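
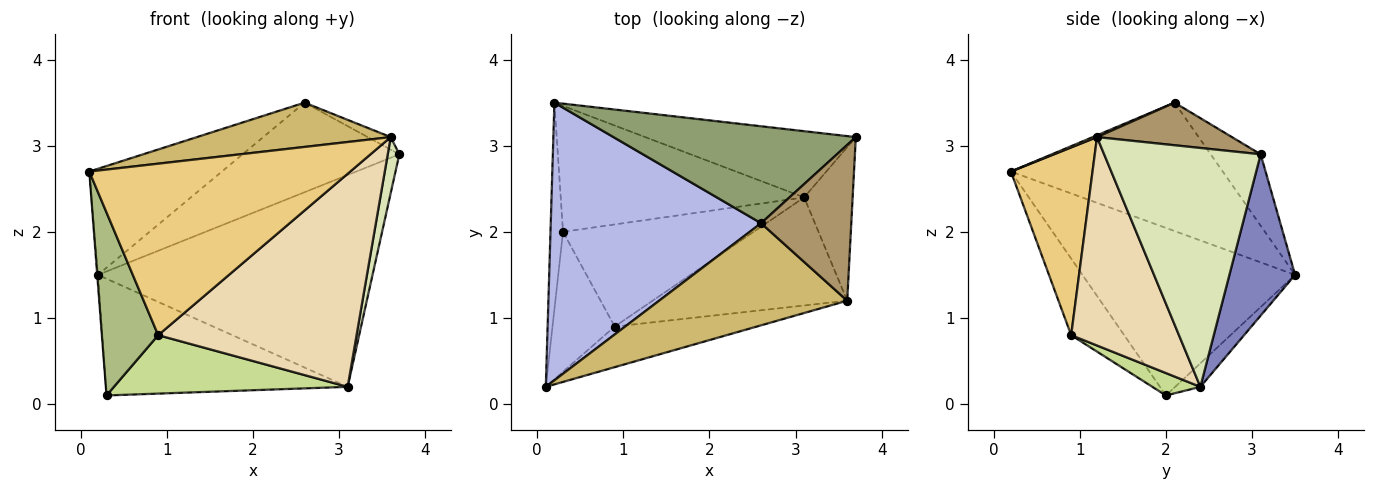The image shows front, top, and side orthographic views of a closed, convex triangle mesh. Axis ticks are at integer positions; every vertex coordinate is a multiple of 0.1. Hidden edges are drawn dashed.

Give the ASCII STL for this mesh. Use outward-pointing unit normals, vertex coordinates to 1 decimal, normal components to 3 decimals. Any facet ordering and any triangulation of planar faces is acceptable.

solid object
 facet normal -0.997 0.003 -0.075
  outer loop
   vertex 0.3 2.0 0.1
   vertex 0.1 0.2 2.7
   vertex 0.2 3.5 1.5
  endloop
 endfacet
 facet normal 0.223 0.931 -0.291
  outer loop
   vertex 3.1 2.4 0.2
   vertex 0.2 3.5 1.5
   vertex 3.7 3.1 2.9
  endloop
 endfacet
 facet normal -0.071 0.678 -0.732
  outer loop
   vertex 3.1 2.4 0.2
   vertex 0.3 2.0 0.1
   vertex 0.2 3.5 1.5
  endloop
 endfacet
 facet normal -0.495 0.310 0.811
  outer loop
   vertex 2.6 2.1 3.5
   vertex 0.2 3.5 1.5
   vertex 0.1 0.2 2.7
  endloop
 endfacet
 facet normal -0.211 0.663 0.718
  outer loop
   vertex 2.6 2.1 3.5
   vertex 3.7 3.1 2.9
   vertex 0.2 3.5 1.5
  endloop
 endfacet
 facet normal -0.599 -0.636 -0.487
  outer loop
   vertex 0.9 0.9 0.8
   vertex 0.1 0.2 2.7
   vertex 0.3 2.0 0.1
  endloop
 endfacet
 facet normal 0.101 -0.494 -0.863
  outer loop
   vertex 0.9 0.9 0.8
   vertex 0.3 2.0 0.1
   vertex 3.1 2.4 0.2
  endloop
 endfacet
 facet normal 0.977 -0.072 -0.198
  outer loop
   vertex 3.6 1.2 3.1
   vertex 3.1 2.4 0.2
   vertex 3.7 3.1 2.9
  endloop
 endfacet
 facet normal 0.426 0.073 0.902
  outer loop
   vertex 3.6 1.2 3.1
   vertex 3.7 3.1 2.9
   vertex 2.6 2.1 3.5
  endloop
 endfacet
 facet normal 0.009 -0.398 0.917
  outer loop
   vertex 3.6 1.2 3.1
   vertex 2.6 2.1 3.5
   vertex 0.1 0.2 2.7
  endloop
 endfacet
 facet normal 0.291 -0.931 -0.220
  outer loop
   vertex 3.6 1.2 3.1
   vertex 0.1 0.2 2.7
   vertex 0.9 0.9 0.8
  endloop
 endfacet
 facet normal 0.436 -0.802 -0.407
  outer loop
   vertex 3.6 1.2 3.1
   vertex 0.9 0.9 0.8
   vertex 3.1 2.4 0.2
  endloop
 endfacet
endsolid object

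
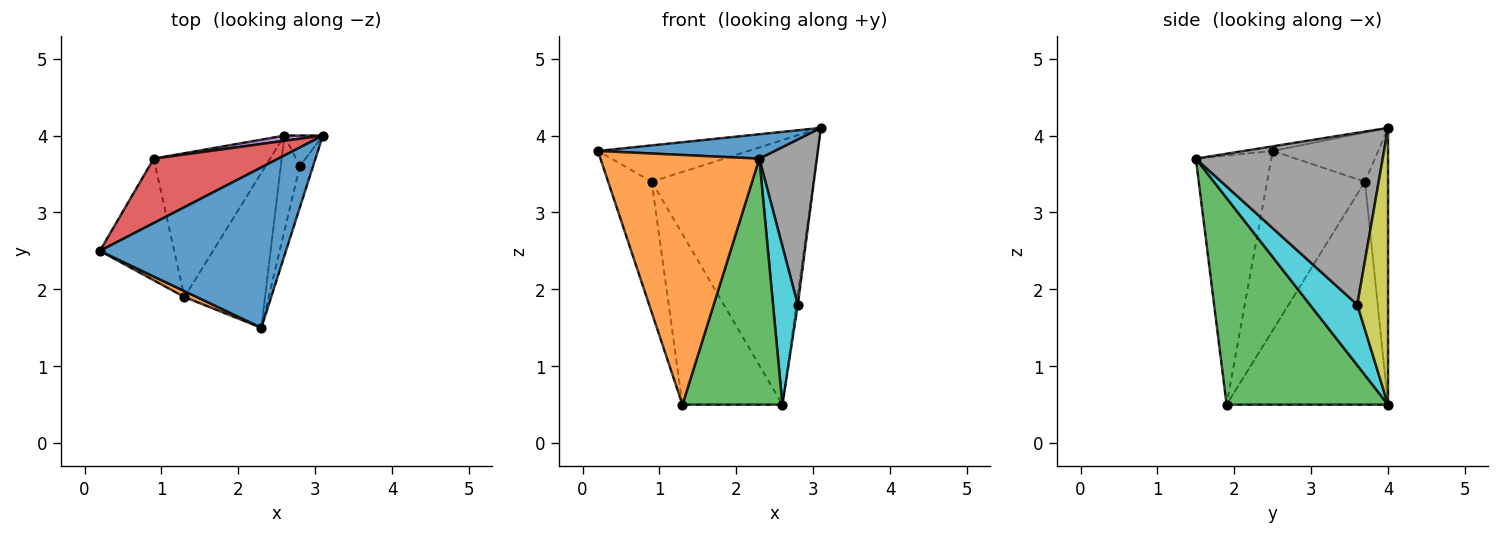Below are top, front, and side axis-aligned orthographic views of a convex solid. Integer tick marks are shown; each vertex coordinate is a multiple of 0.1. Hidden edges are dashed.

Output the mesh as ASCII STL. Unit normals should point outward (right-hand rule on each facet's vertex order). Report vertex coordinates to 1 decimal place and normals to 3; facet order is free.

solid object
 facet normal -0.025 -0.150 0.988
  outer loop
   vertex 2.3 1.5 3.7
   vertex 3.1 4.0 4.1
   vertex 0.2 2.5 3.8
  endloop
 endfacet
 facet normal -0.429 -0.903 0.021
  outer loop
   vertex 1.3 1.9 0.5
   vertex 2.3 1.5 3.7
   vertex 0.2 2.5 3.8
  endloop
 endfacet
 facet normal 0.807 -0.500 -0.315
  outer loop
   vertex 1.3 1.9 0.5
   vertex 2.6 4.0 0.5
   vertex 2.3 1.5 3.7
  endloop
 endfacet
 facet normal -0.325 0.464 0.824
  outer loop
   vertex 0.9 3.7 3.4
   vertex 0.2 2.5 3.8
   vertex 3.1 4.0 4.1
  endloop
 endfacet
 facet normal -0.141 0.990 0.020
  outer loop
   vertex 0.9 3.7 3.4
   vertex 3.1 4.0 4.1
   vertex 2.6 4.0 0.5
  endloop
 endfacet
 facet normal -0.854 0.380 -0.354
  outer loop
   vertex 0.9 3.7 3.4
   vertex 1.3 1.9 0.5
   vertex 0.2 2.5 3.8
  endloop
 endfacet
 facet normal -0.777 0.481 -0.406
  outer loop
   vertex 0.9 3.7 3.4
   vertex 2.6 4.0 0.5
   vertex 1.3 1.9 0.5
  endloop
 endfacet
 facet normal 0.953 -0.293 -0.073
  outer loop
   vertex 2.8 3.6 1.8
   vertex 3.1 4.0 4.1
   vertex 2.3 1.5 3.7
  endloop
 endfacet
 facet normal 0.989 0.048 -0.137
  outer loop
   vertex 2.8 3.6 1.8
   vertex 2.6 4.0 0.5
   vertex 3.1 4.0 4.1
  endloop
 endfacet
 facet normal 0.854 -0.446 -0.269
  outer loop
   vertex 2.8 3.6 1.8
   vertex 2.3 1.5 3.7
   vertex 2.6 4.0 0.5
  endloop
 endfacet
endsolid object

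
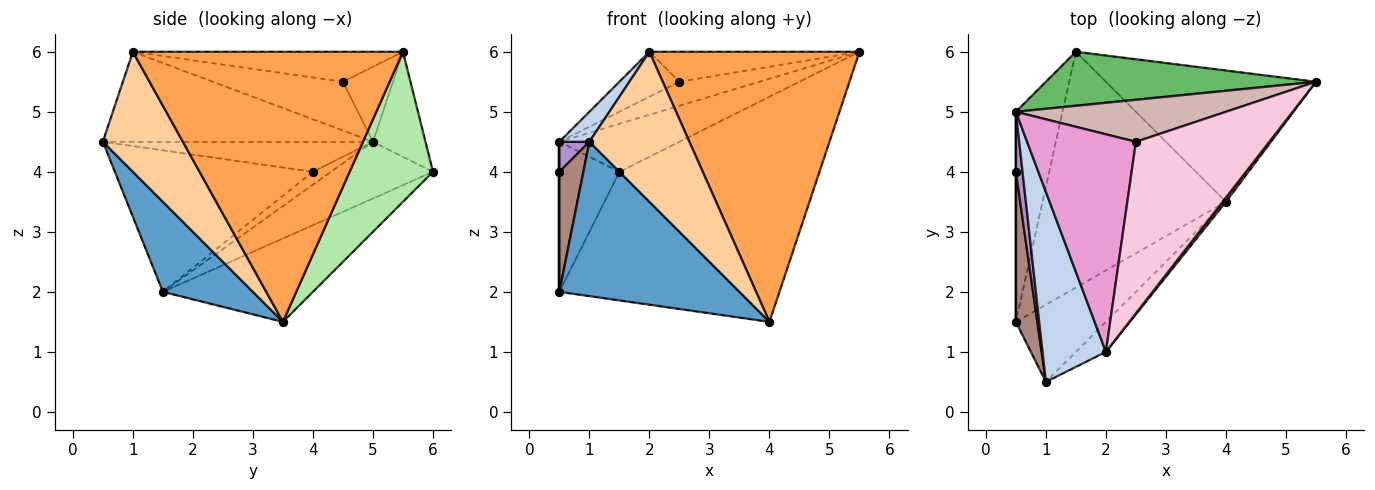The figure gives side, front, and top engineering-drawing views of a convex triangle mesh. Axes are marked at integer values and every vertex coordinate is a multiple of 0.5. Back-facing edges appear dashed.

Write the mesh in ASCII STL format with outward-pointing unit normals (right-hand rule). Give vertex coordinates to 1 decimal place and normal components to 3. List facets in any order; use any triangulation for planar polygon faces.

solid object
 facet normal 0.408 -0.816 -0.408
  outer loop
   vertex 0.5 1.5 2.0
   vertex 4.0 3.5 1.5
   vertex 1.0 0.5 4.5
  endloop
 endfacet
 facet normal -0.814 -0.090 0.573
  outer loop
   vertex 2.0 1.0 6.0
   vertex 0.5 5.0 4.5
   vertex 1.0 0.5 4.5
  endloop
 endfacet
 facet normal 0.789 -0.614 0.010
  outer loop
   vertex 2.0 1.0 6.0
   vertex 4.0 3.5 1.5
   vertex 5.5 5.5 6.0
  endloop
 endfacet
 facet normal 0.617 -0.772 -0.154
  outer loop
   vertex 2.0 1.0 6.0
   vertex 1.0 0.5 4.5
   vertex 4.0 3.5 1.5
  endloop
 endfacet
 facet normal -0.279 0.638 0.718
  outer loop
   vertex 1.5 6.0 4.0
   vertex 0.5 5.0 4.5
   vertex 5.5 5.5 6.0
  endloop
 endfacet
 facet normal 0.339 0.813 -0.474
  outer loop
   vertex 1.5 6.0 4.0
   vertex 5.5 5.5 6.0
   vertex 4.0 3.5 1.5
  endloop
 endfacet
 facet normal -0.703 0.413 -0.579
  outer loop
   vertex 1.5 6.0 4.0
   vertex 0.5 1.5 2.0
   vertex 0.5 5.0 4.5
  endloop
 endfacet
 facet normal -0.371 0.445 -0.815
  outer loop
   vertex 1.5 6.0 4.0
   vertex 4.0 3.5 1.5
   vertex 0.5 1.5 2.0
  endloop
 endfacet
 facet normal -0.970 -0.108 0.216
  outer loop
   vertex 0.5 4.0 4.0
   vertex 1.0 0.5 4.5
   vertex 0.5 5.0 4.5
  endloop
 endfacet
 facet normal -1.000 0.000 0.000
  outer loop
   vertex 0.5 4.0 4.0
   vertex 0.5 5.0 4.5
   vertex 0.5 1.5 2.0
  endloop
 endfacet
 facet normal -0.982 -0.119 0.149
  outer loop
   vertex 0.5 4.0 4.0
   vertex 0.5 1.5 2.0
   vertex 1.0 0.5 4.5
  endloop
 endfacet
 facet normal -0.296 0.474 0.829
  outer loop
   vertex 2.5 4.5 5.5
   vertex 5.5 5.5 6.0
   vertex 0.5 5.0 4.5
  endloop
 endfacet
 facet normal -0.402 0.186 0.897
  outer loop
   vertex 2.5 4.5 5.5
   vertex 0.5 5.0 4.5
   vertex 2.0 1.0 6.0
  endloop
 endfacet
 facet normal -0.216 0.168 0.962
  outer loop
   vertex 2.5 4.5 5.5
   vertex 2.0 1.0 6.0
   vertex 5.5 5.5 6.0
  endloop
 endfacet
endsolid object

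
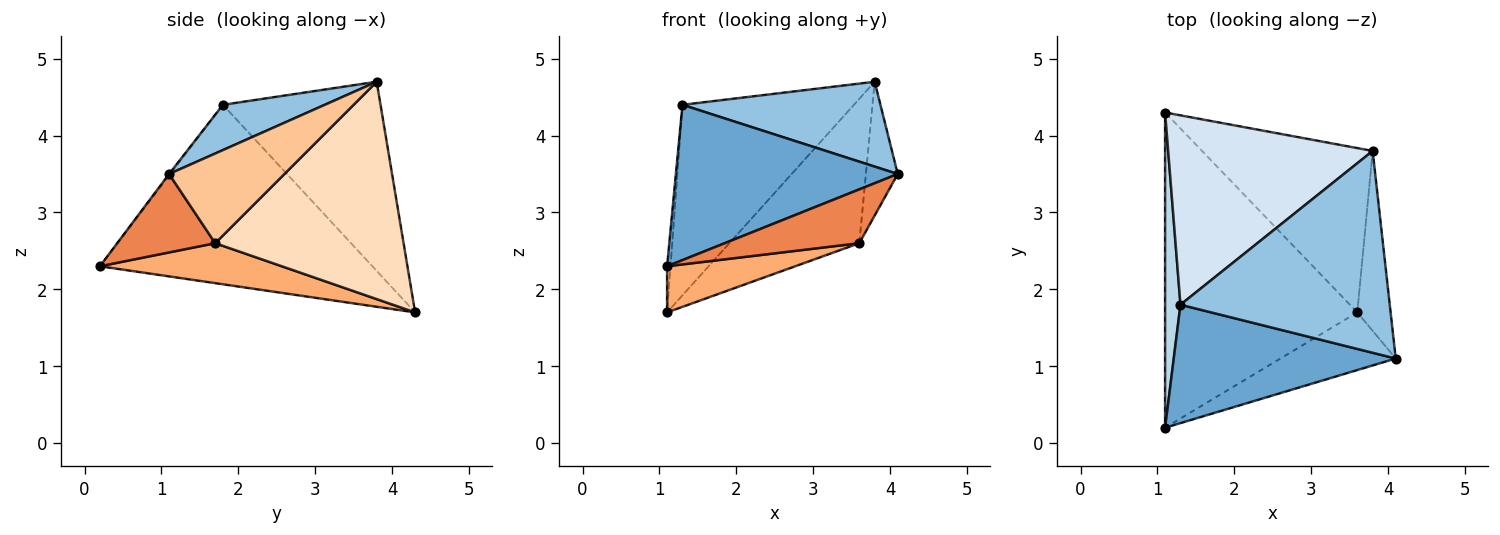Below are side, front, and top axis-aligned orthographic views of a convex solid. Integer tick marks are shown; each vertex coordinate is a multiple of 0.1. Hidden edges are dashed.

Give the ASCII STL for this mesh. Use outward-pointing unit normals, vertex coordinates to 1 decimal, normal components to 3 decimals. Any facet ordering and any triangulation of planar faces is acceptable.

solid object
 facet normal -0.004 -0.795 0.606
  outer loop
   vertex 1.3 1.8 4.4
   vertex 1.1 0.2 2.3
   vertex 4.1 1.1 3.5
  endloop
 endfacet
 facet normal 0.196 -0.380 0.904
  outer loop
   vertex 1.3 1.8 4.4
   vertex 4.1 1.1 3.5
   vertex 3.8 3.8 4.7
  endloop
 endfacet
 facet normal -0.996 0.012 0.085
  outer loop
   vertex 1.3 1.8 4.4
   vertex 1.1 4.3 1.7
   vertex 1.1 0.2 2.3
  endloop
 endfacet
 facet normal -0.546 0.594 0.591
  outer loop
   vertex 1.3 1.8 4.4
   vertex 3.8 3.8 4.7
   vertex 1.1 4.3 1.7
  endloop
 endfacet
 facet normal 0.445 -0.611 -0.655
  outer loop
   vertex 3.6 1.7 2.6
   vertex 4.1 1.1 3.5
   vertex 1.1 0.2 2.3
  endloop
 endfacet
 facet normal 0.201 -0.142 -0.969
  outer loop
   vertex 3.6 1.7 2.6
   vertex 1.1 0.2 2.3
   vertex 1.1 4.3 1.7
  endloop
 endfacet
 facet normal 0.908 0.251 -0.337
  outer loop
   vertex 3.6 1.7 2.6
   vertex 3.8 3.8 4.7
   vertex 4.1 1.1 3.5
  endloop
 endfacet
 facet normal 0.691 0.477 -0.543
  outer loop
   vertex 3.6 1.7 2.6
   vertex 1.1 4.3 1.7
   vertex 3.8 3.8 4.7
  endloop
 endfacet
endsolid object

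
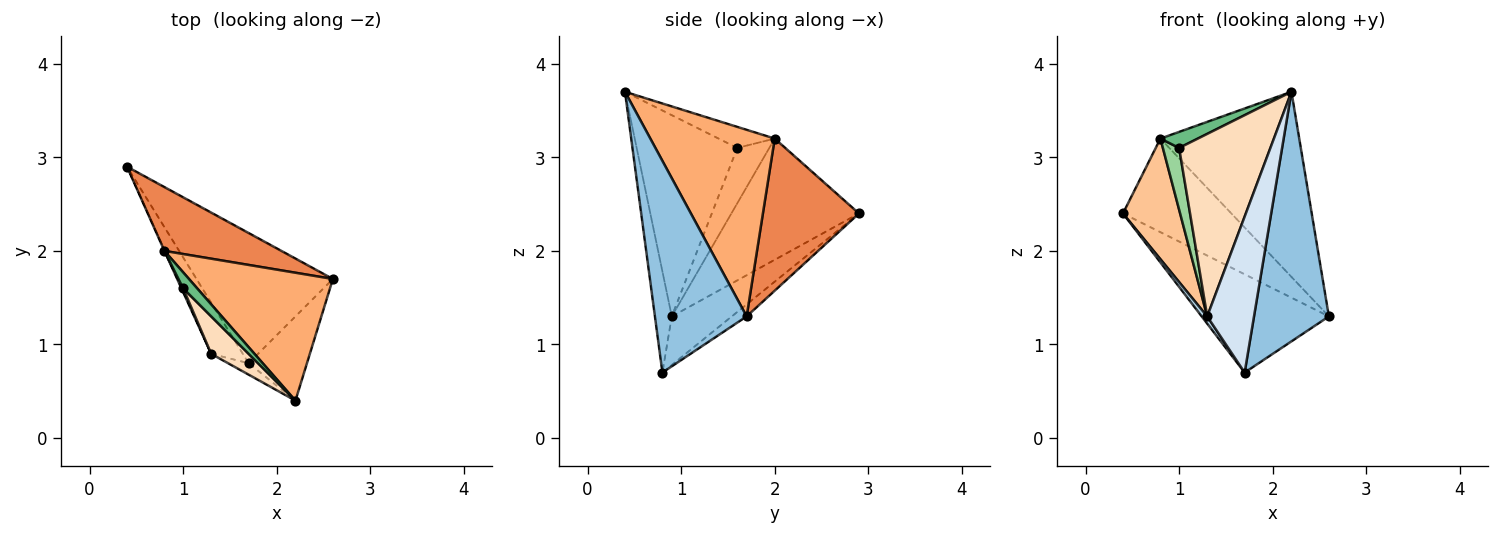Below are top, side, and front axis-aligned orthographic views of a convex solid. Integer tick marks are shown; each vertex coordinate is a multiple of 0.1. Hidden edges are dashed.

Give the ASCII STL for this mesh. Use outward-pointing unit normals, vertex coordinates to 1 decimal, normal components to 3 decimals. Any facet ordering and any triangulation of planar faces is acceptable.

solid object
 facet normal -0.070 0.601 -0.796
  outer loop
   vertex 1.7 0.8 0.7
   vertex 0.4 2.9 2.4
   vertex 2.6 1.7 1.3
  endloop
 endfacet
 facet normal 0.758 -0.618 -0.209
  outer loop
   vertex 1.7 0.8 0.7
   vertex 2.6 1.7 1.3
   vertex 2.2 0.4 3.7
  endloop
 endfacet
 facet normal -0.835 -0.077 -0.544
  outer loop
   vertex 1.3 0.9 1.3
   vertex 0.4 2.9 2.4
   vertex 1.7 0.8 0.7
  endloop
 endfacet
 facet normal -0.338 -0.939 -0.069
  outer loop
   vertex 1.3 0.9 1.3
   vertex 1.7 0.8 0.7
   vertex 2.2 0.4 3.7
  endloop
 endfacet
 facet normal 0.591 0.667 0.454
  outer loop
   vertex 0.8 2.0 3.2
   vertex 2.6 1.7 1.3
   vertex 0.4 2.9 2.4
  endloop
 endfacet
 facet normal 0.593 0.662 0.458
  outer loop
   vertex 0.8 2.0 3.2
   vertex 2.2 0.4 3.7
   vertex 2.6 1.7 1.3
  endloop
 endfacet
 facet normal -0.913 -0.409 -0.004
  outer loop
   vertex 0.8 2.0 3.2
   vertex 0.4 2.9 2.4
   vertex 1.3 0.9 1.3
  endloop
 endfacet
 facet normal -0.734 -0.666 0.137
  outer loop
   vertex 1.0 1.6 3.1
   vertex 1.3 0.9 1.3
   vertex 2.2 0.4 3.7
  endloop
 endfacet
 facet normal -0.728 -0.485 0.485
  outer loop
   vertex 1.0 1.6 3.1
   vertex 2.2 0.4 3.7
   vertex 0.8 2.0 3.2
  endloop
 endfacet
 facet normal -0.891 -0.453 0.027
  outer loop
   vertex 1.0 1.6 3.1
   vertex 0.8 2.0 3.2
   vertex 1.3 0.9 1.3
  endloop
 endfacet
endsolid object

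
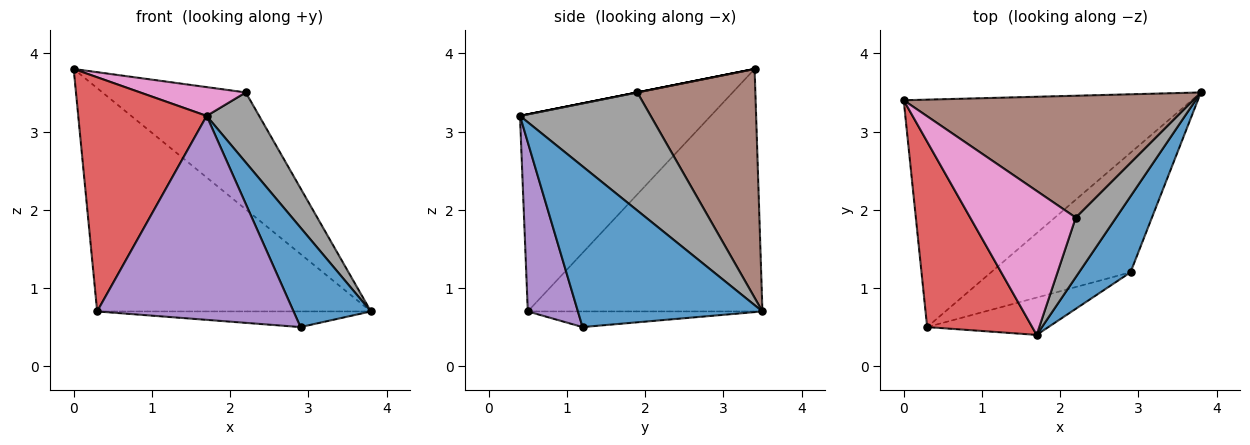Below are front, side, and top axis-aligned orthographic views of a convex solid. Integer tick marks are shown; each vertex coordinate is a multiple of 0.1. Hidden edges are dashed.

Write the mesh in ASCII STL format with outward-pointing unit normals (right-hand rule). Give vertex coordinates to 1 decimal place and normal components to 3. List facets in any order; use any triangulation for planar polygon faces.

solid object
 facet normal 0.884 -0.371 0.283
  outer loop
   vertex 2.9 1.2 0.5
   vertex 3.8 3.5 0.7
   vertex 1.7 0.4 3.2
  endloop
 endfacet
 facet normal -0.515 0.601 -0.612
  outer loop
   vertex 0.3 0.5 0.7
   vertex 0.0 3.4 3.8
   vertex 3.8 3.5 0.7
  endloop
 endfacet
 facet normal -0.111 0.129 -0.985
  outer loop
   vertex 0.3 0.5 0.7
   vertex 3.8 3.5 0.7
   vertex 2.9 1.2 0.5
  endloop
 endfacet
 facet normal -0.759 -0.511 0.404
  outer loop
   vertex 0.3 0.5 0.7
   vertex 1.7 0.4 3.2
   vertex 0.0 3.4 3.8
  endloop
 endfacet
 facet normal 0.243 -0.954 -0.174
  outer loop
   vertex 0.3 0.5 0.7
   vertex 2.9 1.2 0.5
   vertex 1.7 0.4 3.2
  endloop
 endfacet
 facet normal 0.495 0.601 0.627
  outer loop
   vertex 2.2 1.9 3.5
   vertex 3.8 3.5 0.7
   vertex 0.0 3.4 3.8
  endloop
 endfacet
 facet normal 0.000 -0.196 0.981
  outer loop
   vertex 2.2 1.9 3.5
   vertex 0.0 3.4 3.8
   vertex 1.7 0.4 3.2
  endloop
 endfacet
 facet normal 0.884 -0.355 0.302
  outer loop
   vertex 2.2 1.9 3.5
   vertex 1.7 0.4 3.2
   vertex 3.8 3.5 0.7
  endloop
 endfacet
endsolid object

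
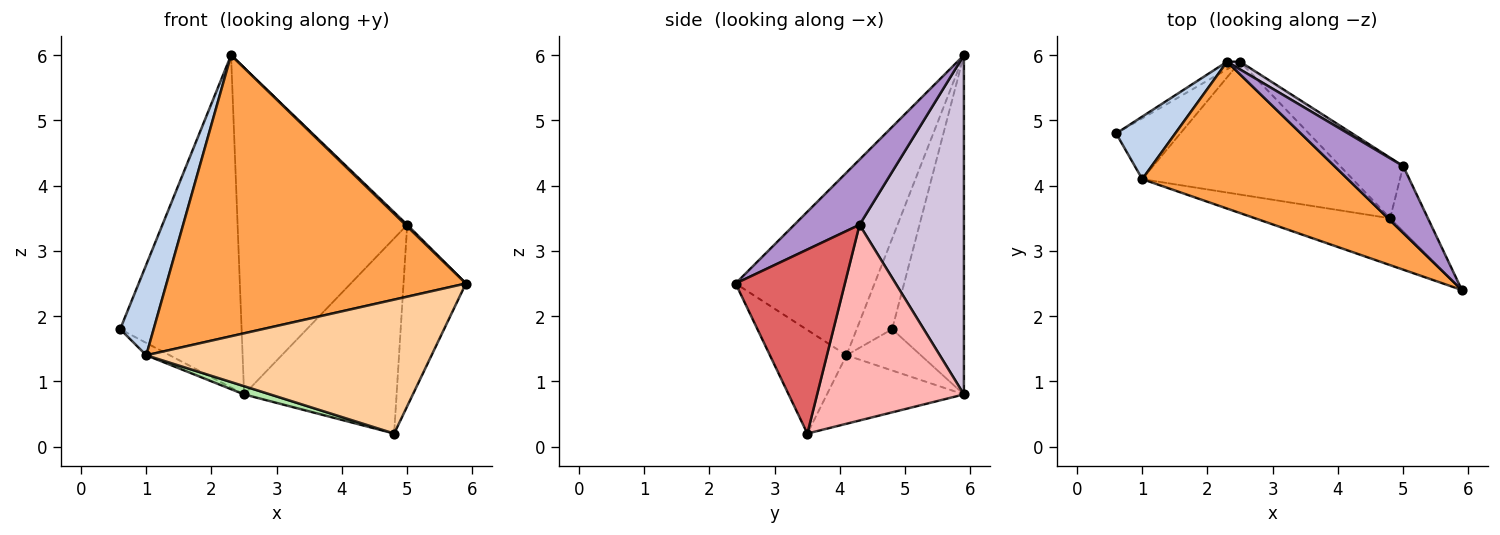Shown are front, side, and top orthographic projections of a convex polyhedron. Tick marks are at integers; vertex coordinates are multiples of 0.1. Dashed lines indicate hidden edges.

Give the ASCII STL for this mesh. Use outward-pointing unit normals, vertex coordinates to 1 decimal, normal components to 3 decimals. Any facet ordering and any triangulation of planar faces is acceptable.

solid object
 facet normal -0.509 0.861 -0.020
  outer loop
   vertex 2.5 5.9 0.8
   vertex 0.6 4.8 1.8
   vertex 2.3 5.9 6.0
  endloop
 endfacet
 facet normal -0.657 -0.620 0.428
  outer loop
   vertex 1.0 4.1 1.4
   vertex 2.3 5.9 6.0
   vertex 0.6 4.8 1.8
  endloop
 endfacet
 facet normal -0.381 -0.820 0.428
  outer loop
   vertex 1.0 4.1 1.4
   vertex 5.9 2.4 2.5
   vertex 2.3 5.9 6.0
  endloop
 endfacet
 facet normal -0.246 -0.915 -0.320
  outer loop
   vertex 1.0 4.1 1.4
   vertex 4.8 3.5 0.2
   vertex 5.9 2.4 2.5
  endloop
 endfacet
 facet normal -0.534 0.169 -0.829
  outer loop
   vertex 1.0 4.1 1.4
   vertex 0.6 4.8 1.8
   vertex 2.5 5.9 0.8
  endloop
 endfacet
 facet normal -0.309 -0.059 -0.949
  outer loop
   vertex 1.0 4.1 1.4
   vertex 2.5 5.9 0.8
   vertex 4.8 3.5 0.2
  endloop
 endfacet
 facet normal 0.855 0.488 -0.175
  outer loop
   vertex 5.0 4.3 3.4
   vertex 5.9 2.4 2.5
   vertex 4.8 3.5 0.2
  endloop
 endfacet
 facet normal 0.677 0.703 -0.218
  outer loop
   vertex 5.0 4.3 3.4
   vertex 4.8 3.5 0.2
   vertex 2.5 5.9 0.8
  endloop
 endfacet
 facet normal 0.688 -0.018 0.725
  outer loop
   vertex 5.0 4.3 3.4
   vertex 2.3 5.9 6.0
   vertex 5.9 2.4 2.5
  endloop
 endfacet
 facet normal 0.524 0.851 0.020
  outer loop
   vertex 5.0 4.3 3.4
   vertex 2.5 5.9 0.8
   vertex 2.3 5.9 6.0
  endloop
 endfacet
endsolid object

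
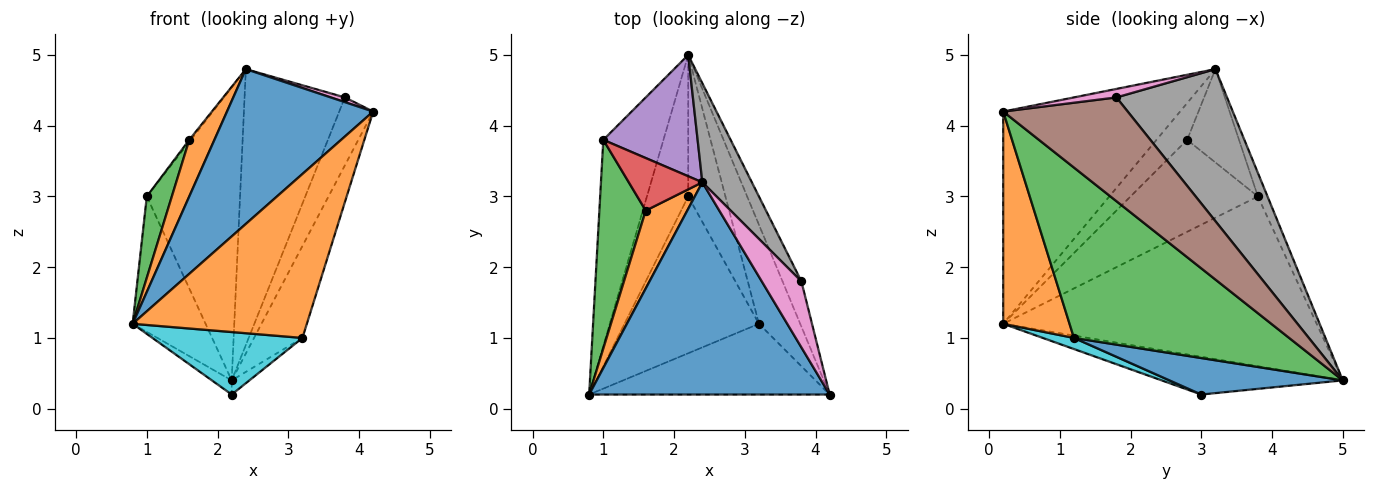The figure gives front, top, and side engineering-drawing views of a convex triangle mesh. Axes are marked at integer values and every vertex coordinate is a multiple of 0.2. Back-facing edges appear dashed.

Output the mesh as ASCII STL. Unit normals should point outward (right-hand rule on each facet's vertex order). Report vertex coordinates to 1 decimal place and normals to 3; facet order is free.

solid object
 facet normal -0.580 -0.480 0.658
  outer loop
   vertex 2.4 3.2 4.8
   vertex 0.8 0.2 1.2
   vertex 4.2 0.2 4.2
  endloop
 endfacet
 facet normal 0.330 -0.867 -0.374
  outer loop
   vertex 3.2 1.2 1.0
   vertex 4.2 0.2 4.2
   vertex 0.8 0.2 1.2
  endloop
 endfacet
 facet normal 0.949 0.214 -0.230
  outer loop
   vertex 3.2 1.2 1.0
   vertex 2.2 5.0 0.4
   vertex 4.2 0.2 4.2
  endloop
 endfacet
 facet normal -0.921 0.214 -0.326
  outer loop
   vertex 1.0 3.8 3.0
   vertex 2.2 5.0 0.4
   vertex 0.8 0.2 1.2
  endloop
 endfacet
 facet normal -0.095 0.920 0.381
  outer loop
   vertex 1.0 3.8 3.0
   vertex 2.4 3.2 4.8
   vertex 2.2 5.0 0.4
  endloop
 endfacet
 facet normal 0.950 0.259 -0.173
  outer loop
   vertex 3.8 1.8 4.4
   vertex 4.2 0.2 4.2
   vertex 2.2 5.0 0.4
  endloop
 endfacet
 facet normal 0.209 -0.070 0.975
  outer loop
   vertex 3.8 1.8 4.4
   vertex 2.4 3.2 4.8
   vertex 4.2 0.2 4.2
  endloop
 endfacet
 facet normal 0.720 0.653 0.234
  outer loop
   vertex 3.8 1.8 4.4
   vertex 2.2 5.0 0.4
   vertex 2.4 3.2 4.8
  endloop
 endfacet
 facet normal -0.673 0.074 -0.736
  outer loop
   vertex 2.2 3.0 0.2
   vertex 0.8 0.2 1.2
   vertex 2.2 5.0 0.4
  endloop
 endfacet
 facet normal 0.077 -0.369 -0.926
  outer loop
   vertex 2.2 3.0 0.2
   vertex 3.2 1.2 1.0
   vertex 0.8 0.2 1.2
  endloop
 endfacet
 facet normal 0.698 0.071 -0.712
  outer loop
   vertex 2.2 3.0 0.2
   vertex 2.2 5.0 0.4
   vertex 3.2 1.2 1.0
  endloop
 endfacet
 facet normal -0.583 -0.478 0.657
  outer loop
   vertex 1.6 2.8 3.8
   vertex 0.8 0.2 1.2
   vertex 2.4 3.2 4.8
  endloop
 endfacet
 facet normal -0.879 -0.173 0.443
  outer loop
   vertex 1.6 2.8 3.8
   vertex 1.0 3.8 3.0
   vertex 0.8 0.2 1.2
  endloop
 endfacet
 facet normal -0.785 0.024 0.619
  outer loop
   vertex 1.6 2.8 3.8
   vertex 2.4 3.2 4.8
   vertex 1.0 3.8 3.0
  endloop
 endfacet
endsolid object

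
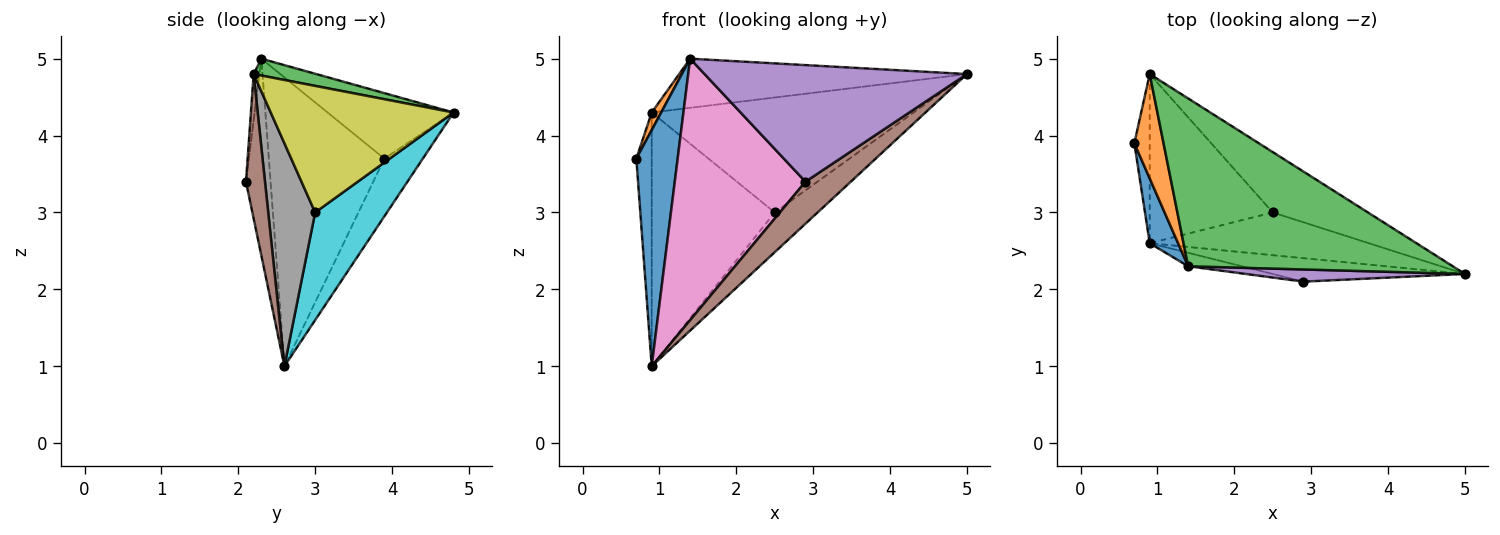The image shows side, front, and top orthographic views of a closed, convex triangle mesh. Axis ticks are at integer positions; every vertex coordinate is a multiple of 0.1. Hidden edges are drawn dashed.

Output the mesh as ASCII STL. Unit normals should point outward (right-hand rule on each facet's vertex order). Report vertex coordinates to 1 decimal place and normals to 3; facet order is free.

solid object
 facet normal -0.938 -0.335 0.092
  outer loop
   vertex 0.9 2.6 1.0
   vertex 1.4 2.3 5.0
   vertex 0.7 3.9 3.7
  endloop
 endfacet
 facet normal -0.911 -0.068 0.406
  outer loop
   vertex 0.9 4.8 4.3
   vertex 0.7 3.9 3.7
   vertex 1.4 2.3 5.0
  endloop
 endfacet
 facet normal 0.061 0.280 0.958
  outer loop
   vertex 0.9 4.8 4.3
   vertex 1.4 2.3 5.0
   vertex 5.0 2.2 4.8
  endloop
 endfacet
 facet normal -0.901 0.361 -0.240
  outer loop
   vertex 0.9 4.8 4.3
   vertex 0.9 2.6 1.0
   vertex 0.7 3.9 3.7
  endloop
 endfacet
 facet normal -0.022 -0.994 0.104
  outer loop
   vertex 2.9 2.1 3.4
   vertex 5.0 2.2 4.8
   vertex 1.4 2.3 5.0
  endloop
 endfacet
 facet normal 0.344 -0.820 -0.458
  outer loop
   vertex 2.9 2.1 3.4
   vertex 0.9 2.6 1.0
   vertex 5.0 2.2 4.8
  endloop
 endfacet
 facet normal -0.185 -0.981 -0.051
  outer loop
   vertex 2.9 2.1 3.4
   vertex 1.4 2.3 5.0
   vertex 0.9 2.6 1.0
  endloop
 endfacet
 facet normal 0.598 0.546 -0.587
  outer loop
   vertex 2.5 3.0 3.0
   vertex 5.0 2.2 4.8
   vertex 0.9 2.6 1.0
  endloop
 endfacet
 facet normal 0.526 0.753 -0.396
  outer loop
   vertex 2.5 3.0 3.0
   vertex 0.9 4.8 4.3
   vertex 5.0 2.2 4.8
  endloop
 endfacet
 facet normal 0.437 0.749 -0.499
  outer loop
   vertex 2.5 3.0 3.0
   vertex 0.9 2.6 1.0
   vertex 0.9 4.8 4.3
  endloop
 endfacet
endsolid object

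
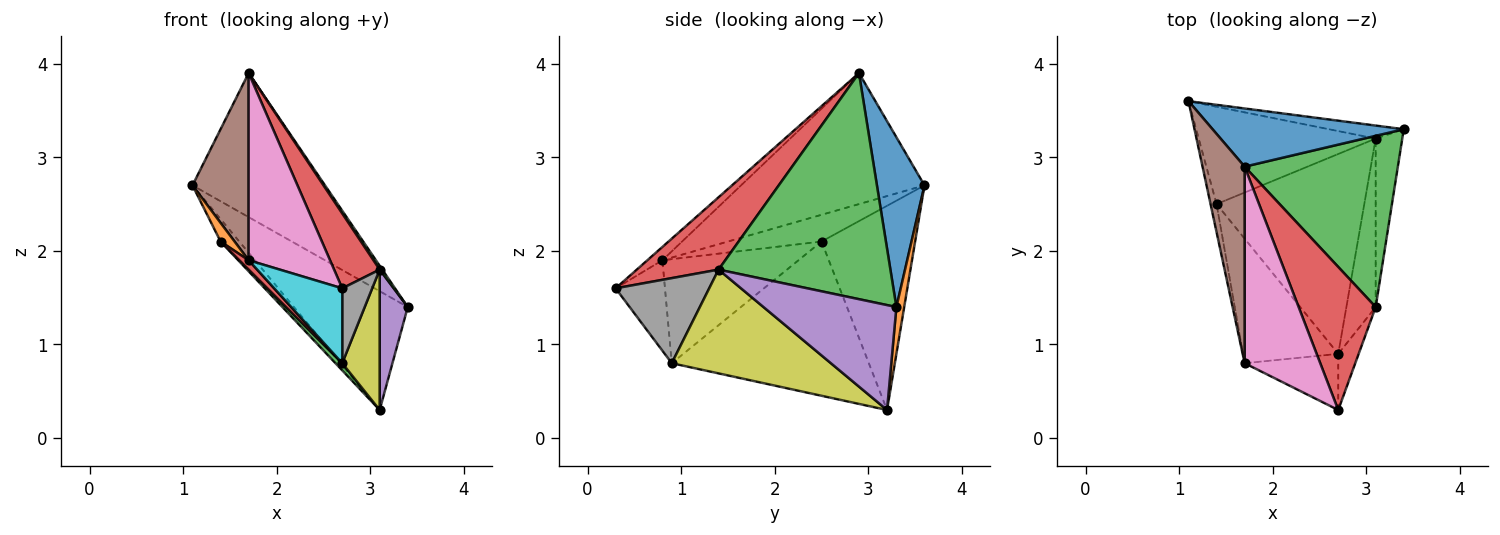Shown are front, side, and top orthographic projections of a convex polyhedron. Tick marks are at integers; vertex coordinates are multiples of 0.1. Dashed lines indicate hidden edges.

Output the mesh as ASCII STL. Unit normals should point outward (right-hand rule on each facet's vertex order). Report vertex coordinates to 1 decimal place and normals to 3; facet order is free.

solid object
 facet normal 0.316 0.880 0.355
  outer loop
   vertex 1.7 2.9 3.9
   vertex 3.4 3.3 1.4
   vertex 1.1 3.6 2.7
  endloop
 endfacet
 facet normal 0.068 0.992 -0.109
  outer loop
   vertex 3.1 3.2 0.3
   vertex 1.1 3.6 2.7
   vertex 3.4 3.3 1.4
  endloop
 endfacet
 facet normal 0.828 -0.013 0.561
  outer loop
   vertex 3.1 1.4 1.8
   vertex 3.4 3.3 1.4
   vertex 1.7 2.9 3.9
  endloop
 endfacet
 facet normal 0.640 -0.356 0.681
  outer loop
   vertex 3.1 1.4 1.8
   vertex 1.7 2.9 3.9
   vertex 2.7 0.3 1.6
  endloop
 endfacet
 facet normal 0.950 -0.201 -0.241
  outer loop
   vertex 3.1 1.4 1.8
   vertex 3.1 3.2 0.3
   vertex 3.4 3.3 1.4
  endloop
 endfacet
 facet normal -0.914 -0.280 0.294
  outer loop
   vertex 1.7 0.8 1.9
   vertex 1.7 2.9 3.9
   vertex 1.1 3.6 2.7
  endloop
 endfacet
 facet normal -0.127 -0.684 0.718
  outer loop
   vertex 1.7 0.8 1.9
   vertex 2.7 0.3 1.6
   vertex 1.7 2.9 3.9
  endloop
 endfacet
 facet normal 0.928 -0.297 -0.223
  outer loop
   vertex 2.7 0.9 0.8
   vertex 3.1 1.4 1.8
   vertex 2.7 0.3 1.6
  endloop
 endfacet
 facet normal 0.939 -0.221 -0.265
  outer loop
   vertex 2.7 0.9 0.8
   vertex 3.1 3.2 0.3
   vertex 3.1 1.4 1.8
  endloop
 endfacet
 facet normal -0.502 -0.692 -0.519
  outer loop
   vertex 2.7 0.9 0.8
   vertex 2.7 0.3 1.6
   vertex 1.7 0.8 1.9
  endloop
 endfacet
 facet normal -0.747 0.149 -0.648
  outer loop
   vertex 1.4 2.5 2.1
   vertex 1.1 3.6 2.7
   vertex 3.1 3.2 0.3
  endloop
 endfacet
 facet normal -0.965 -0.145 -0.217
  outer loop
   vertex 1.4 2.5 2.1
   vertex 1.7 0.8 1.9
   vertex 1.1 3.6 2.7
  endloop
 endfacet
 facet normal -0.722 -0.025 -0.691
  outer loop
   vertex 1.4 2.5 2.1
   vertex 3.1 3.2 0.3
   vertex 2.7 0.9 0.8
  endloop
 endfacet
 facet normal -0.737 -0.051 -0.674
  outer loop
   vertex 1.4 2.5 2.1
   vertex 2.7 0.9 0.8
   vertex 1.7 0.8 1.9
  endloop
 endfacet
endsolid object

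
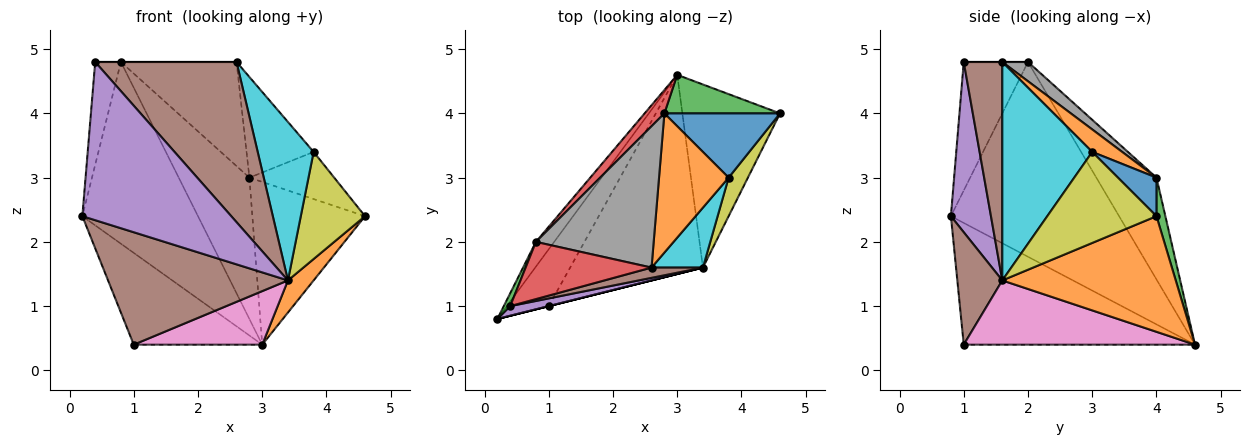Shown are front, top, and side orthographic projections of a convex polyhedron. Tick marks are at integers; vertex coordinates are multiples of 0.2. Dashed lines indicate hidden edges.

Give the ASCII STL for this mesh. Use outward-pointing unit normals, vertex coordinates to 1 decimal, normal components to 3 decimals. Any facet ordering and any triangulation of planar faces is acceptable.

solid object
 facet normal -0.822 0.565 -0.077
  outer loop
   vertex 0.8 2.0 4.8
   vertex 3.0 4.6 0.4
   vertex 0.2 0.8 2.4
  endloop
 endfacet
 facet normal 0.759 -0.112 -0.641
  outer loop
   vertex 3.4 1.6 1.4
   vertex 3.0 4.6 0.4
   vertex 4.6 4.0 2.4
  endloop
 endfacet
 facet normal 0.077 0.970 0.230
  outer loop
   vertex 2.8 4.0 3.0
   vertex 4.6 4.0 2.4
   vertex 3.0 4.6 0.4
  endloop
 endfacet
 facet normal -0.643 0.756 0.125
  outer loop
   vertex 2.8 4.0 3.0
   vertex 3.0 4.6 0.4
   vertex 0.8 2.0 4.8
  endloop
 endfacet
 facet normal -0.837 0.465 -0.288
  outer loop
   vertex 1.0 1.0 0.4
   vertex 0.2 0.8 2.4
   vertex 3.0 4.6 0.4
  endloop
 endfacet
 facet normal 0.243 -0.970 0.000
  outer loop
   vertex 1.0 1.0 0.4
   vertex 3.4 1.6 1.4
   vertex 0.2 0.8 2.4
  endloop
 endfacet
 facet normal 0.423 -0.235 -0.875
  outer loop
   vertex 1.0 1.0 0.4
   vertex 3.0 4.6 0.4
   vertex 3.4 1.6 1.4
  endloop
 endfacet
 facet normal 0.131 0.588 0.798
  outer loop
   vertex 2.6 1.6 4.8
   vertex 2.8 4.0 3.0
   vertex 0.8 2.0 4.8
  endloop
 endfacet
 facet normal 0.848 -0.499 0.180
  outer loop
   vertex 3.8 3.0 3.4
   vertex 3.4 1.6 1.4
   vertex 4.6 4.0 2.4
  endloop
 endfacet
 facet normal 0.833 -0.518 0.196
  outer loop
   vertex 3.8 3.0 3.4
   vertex 2.6 1.6 4.8
   vertex 3.4 1.6 1.4
  endloop
 endfacet
 facet normal 0.260 0.571 0.779
  outer loop
   vertex 3.8 3.0 3.4
   vertex 4.6 4.0 2.4
   vertex 2.8 4.0 3.0
  endloop
 endfacet
 facet normal 0.253 0.567 0.784
  outer loop
   vertex 3.8 3.0 3.4
   vertex 2.8 4.0 3.0
   vertex 2.6 1.6 4.8
  endloop
 endfacet
 facet normal -0.927 0.371 0.046
  outer loop
   vertex 0.4 1.0 4.8
   vertex 0.8 2.0 4.8
   vertex 0.2 0.8 2.4
  endloop
 endfacet
 facet normal 0.000 0.000 1.000
  outer loop
   vertex 0.4 1.0 4.8
   vertex 2.6 1.6 4.8
   vertex 0.8 2.0 4.8
  endloop
 endfacet
 facet normal 0.259 -0.964 0.059
  outer loop
   vertex 0.4 1.0 4.8
   vertex 0.2 0.8 2.4
   vertex 3.4 1.6 1.4
  endloop
 endfacet
 facet normal 0.263 -0.963 0.062
  outer loop
   vertex 0.4 1.0 4.8
   vertex 3.4 1.6 1.4
   vertex 2.6 1.6 4.8
  endloop
 endfacet
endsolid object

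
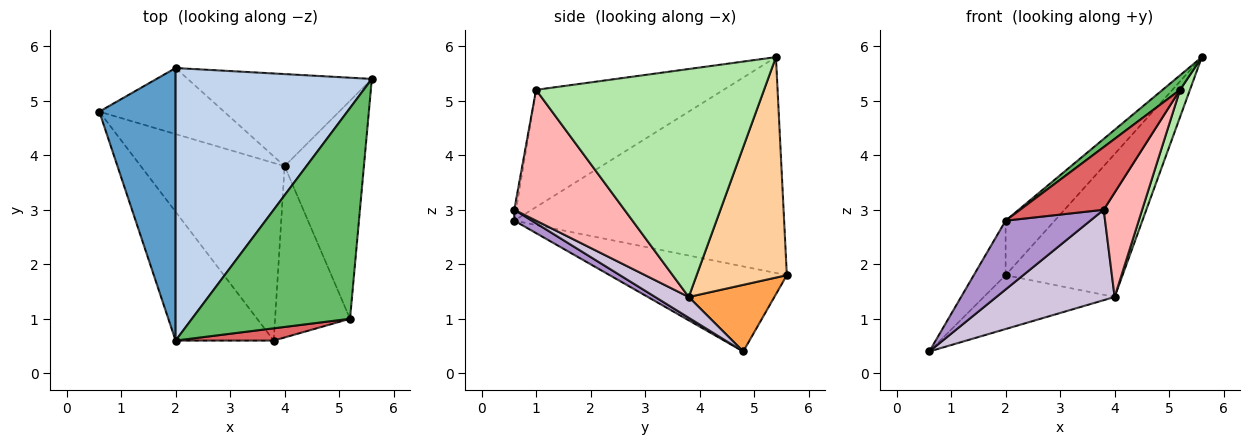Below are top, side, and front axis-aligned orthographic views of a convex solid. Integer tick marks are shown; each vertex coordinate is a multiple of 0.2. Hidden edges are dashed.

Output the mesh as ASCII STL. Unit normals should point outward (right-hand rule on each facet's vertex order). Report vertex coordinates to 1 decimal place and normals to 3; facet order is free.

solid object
 facet normal -0.738 0.132 0.662
  outer loop
   vertex 2.0 5.6 1.8
   vertex 0.6 4.8 0.4
   vertex 2.0 0.6 2.8
  endloop
 endfacet
 facet normal -0.733 0.133 0.667
  outer loop
   vertex 2.0 5.6 1.8
   vertex 2.0 0.6 2.8
   vertex 5.6 5.4 5.8
  endloop
 endfacet
 facet normal 0.382 0.584 -0.716
  outer loop
   vertex 4.0 3.8 1.4
   vertex 0.6 4.8 0.4
   vertex 2.0 5.6 1.8
  endloop
 endfacet
 facet normal 0.544 0.705 -0.454
  outer loop
   vertex 4.0 3.8 1.4
   vertex 2.0 5.6 1.8
   vertex 5.6 5.4 5.8
  endloop
 endfacet
 facet normal -0.595 -0.055 0.802
  outer loop
   vertex 5.2 1.0 5.2
   vertex 5.6 5.4 5.8
   vertex 2.0 0.6 2.8
  endloop
 endfacet
 facet normal 0.944 -0.041 -0.328
  outer loop
   vertex 5.2 1.0 5.2
   vertex 4.0 3.8 1.4
   vertex 5.6 5.4 5.8
  endloop
 endfacet
 facet normal -0.021 -0.981 0.192
  outer loop
   vertex 3.8 0.6 3.0
   vertex 5.2 1.0 5.2
   vertex 2.0 0.6 2.8
  endloop
 endfacet
 facet normal 0.830 -0.290 -0.476
  outer loop
   vertex 3.8 0.6 3.0
   vertex 4.0 3.8 1.4
   vertex 5.2 1.0 5.2
  endloop
 endfacet
 facet normal 0.098 -0.469 -0.878
  outer loop
   vertex 3.8 0.6 3.0
   vertex 2.0 0.6 2.8
   vertex 0.6 4.8 0.4
  endloop
 endfacet
 facet normal 0.128 -0.450 -0.884
  outer loop
   vertex 3.8 0.6 3.0
   vertex 0.6 4.8 0.4
   vertex 4.0 3.8 1.4
  endloop
 endfacet
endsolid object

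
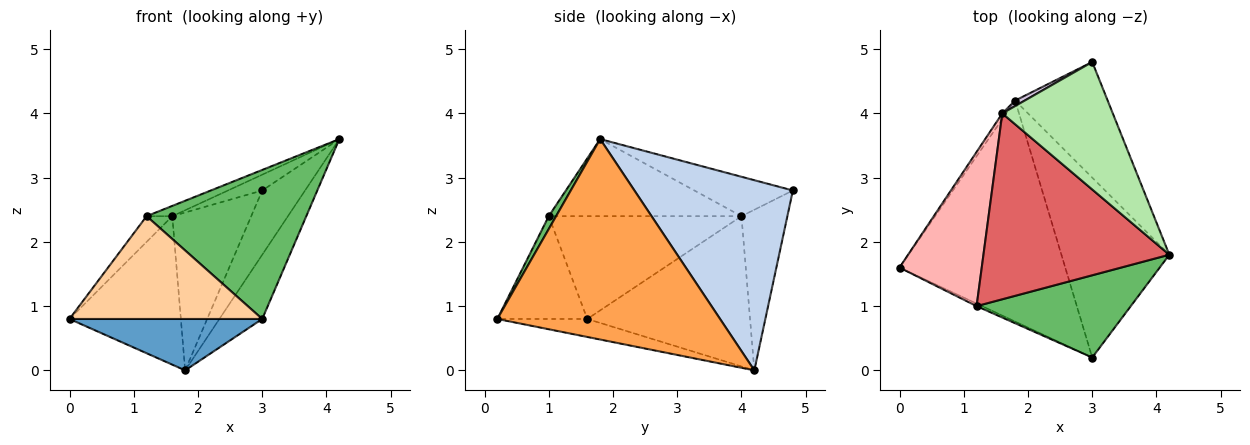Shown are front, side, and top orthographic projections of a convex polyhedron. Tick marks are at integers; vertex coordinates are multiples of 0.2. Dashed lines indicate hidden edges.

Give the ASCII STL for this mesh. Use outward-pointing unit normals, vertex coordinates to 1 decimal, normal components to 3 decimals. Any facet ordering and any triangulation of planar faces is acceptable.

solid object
 facet normal -0.105 -0.225 -0.969
  outer loop
   vertex 1.8 4.2 0.0
   vertex 3.0 0.2 0.8
   vertex 0.0 1.6 0.8
  endloop
 endfacet
 facet normal 0.874 0.236 -0.425
  outer loop
   vertex 1.8 4.2 0.0
   vertex 3.0 4.8 2.8
   vertex 4.2 1.8 3.6
  endloop
 endfacet
 facet normal 0.868 0.167 -0.467
  outer loop
   vertex 1.8 4.2 0.0
   vertex 4.2 1.8 3.6
   vertex 3.0 0.2 0.8
  endloop
 endfacet
 facet normal -0.423 -0.906 -0.023
  outer loop
   vertex 1.2 1.0 2.4
   vertex 0.0 1.6 0.8
   vertex 3.0 0.2 0.8
  endloop
 endfacet
 facet normal 0.040 -0.875 0.483
  outer loop
   vertex 1.2 1.0 2.4
   vertex 3.0 0.2 0.8
   vertex 4.2 1.8 3.6
  endloop
 endfacet
 facet normal -0.334 0.116 0.936
  outer loop
   vertex 1.6 4.0 2.4
   vertex 4.2 1.8 3.6
   vertex 3.0 4.8 2.8
  endloop
 endfacet
 facet normal -0.383 0.051 0.923
  outer loop
   vertex 1.6 4.0 2.4
   vertex 1.2 1.0 2.4
   vertex 4.2 1.8 3.6
  endloop
 endfacet
 facet normal -0.777 0.104 0.621
  outer loop
   vertex 1.6 4.0 2.4
   vertex 0.0 1.6 0.8
   vertex 1.2 1.0 2.4
  endloop
 endfacet
 facet normal -0.825 0.565 -0.022
  outer loop
   vertex 1.6 4.0 2.4
   vertex 1.8 4.2 0.0
   vertex 0.0 1.6 0.8
  endloop
 endfacet
 facet normal -0.502 0.864 0.030
  outer loop
   vertex 1.6 4.0 2.4
   vertex 3.0 4.8 2.8
   vertex 1.8 4.2 0.0
  endloop
 endfacet
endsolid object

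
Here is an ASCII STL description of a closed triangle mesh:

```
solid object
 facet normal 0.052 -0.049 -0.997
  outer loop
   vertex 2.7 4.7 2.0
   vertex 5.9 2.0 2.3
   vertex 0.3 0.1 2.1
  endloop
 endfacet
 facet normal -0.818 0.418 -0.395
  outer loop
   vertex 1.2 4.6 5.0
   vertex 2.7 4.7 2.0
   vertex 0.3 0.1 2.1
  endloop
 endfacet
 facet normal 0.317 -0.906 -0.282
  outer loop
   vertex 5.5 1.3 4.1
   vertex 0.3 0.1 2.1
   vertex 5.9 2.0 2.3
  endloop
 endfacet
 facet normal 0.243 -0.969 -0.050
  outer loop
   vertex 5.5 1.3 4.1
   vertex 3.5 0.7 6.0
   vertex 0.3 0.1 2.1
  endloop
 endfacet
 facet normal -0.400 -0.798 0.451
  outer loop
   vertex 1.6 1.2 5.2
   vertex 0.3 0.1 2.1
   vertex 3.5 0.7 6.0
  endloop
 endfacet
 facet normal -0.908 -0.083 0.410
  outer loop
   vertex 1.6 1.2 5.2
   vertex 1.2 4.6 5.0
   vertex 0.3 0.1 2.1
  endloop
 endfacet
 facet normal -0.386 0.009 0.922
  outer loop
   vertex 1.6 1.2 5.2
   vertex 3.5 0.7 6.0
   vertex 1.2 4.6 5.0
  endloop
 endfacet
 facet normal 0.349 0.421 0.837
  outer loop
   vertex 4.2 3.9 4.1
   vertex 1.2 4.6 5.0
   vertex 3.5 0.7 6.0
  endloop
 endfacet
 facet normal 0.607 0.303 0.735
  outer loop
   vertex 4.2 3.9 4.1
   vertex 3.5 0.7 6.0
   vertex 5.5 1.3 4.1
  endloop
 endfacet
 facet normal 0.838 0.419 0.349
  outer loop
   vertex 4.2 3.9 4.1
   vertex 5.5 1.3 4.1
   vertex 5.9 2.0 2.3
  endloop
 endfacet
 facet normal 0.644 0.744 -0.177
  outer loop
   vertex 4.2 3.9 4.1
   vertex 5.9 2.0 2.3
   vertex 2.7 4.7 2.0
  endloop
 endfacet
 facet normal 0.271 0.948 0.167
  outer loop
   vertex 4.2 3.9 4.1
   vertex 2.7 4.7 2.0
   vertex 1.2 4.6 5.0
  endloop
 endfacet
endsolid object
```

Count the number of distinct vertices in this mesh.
8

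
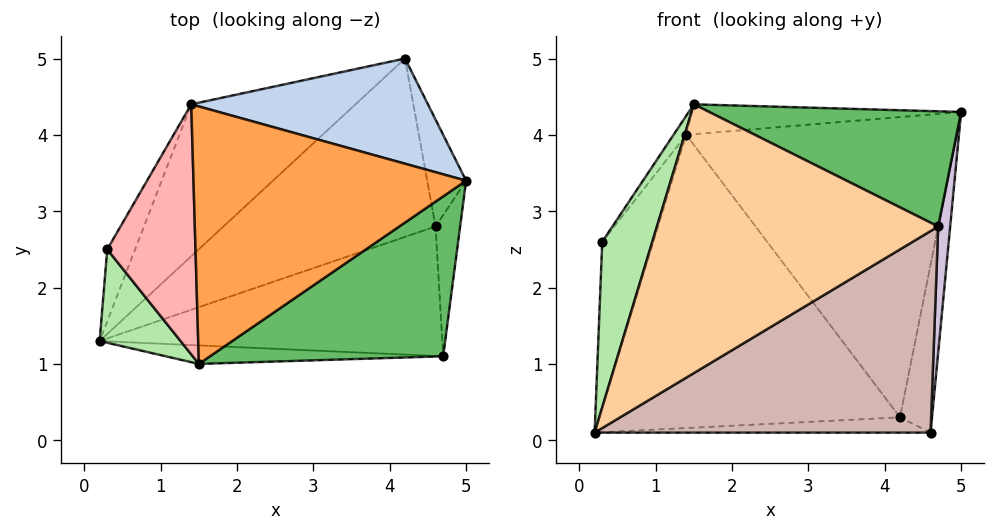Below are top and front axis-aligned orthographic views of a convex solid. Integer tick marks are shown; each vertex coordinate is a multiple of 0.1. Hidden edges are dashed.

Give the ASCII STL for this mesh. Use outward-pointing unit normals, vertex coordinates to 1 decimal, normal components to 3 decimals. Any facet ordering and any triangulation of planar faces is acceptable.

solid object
 facet normal -0.624 0.694 -0.360
  outer loop
   vertex 1.4 4.4 4.0
   vertex 4.2 5.0 0.3
   vertex 0.2 1.3 0.1
  endloop
 endfacet
 facet normal 0.228 0.919 0.322
  outer loop
   vertex 1.4 4.4 4.0
   vertex 5.0 3.4 4.3
   vertex 4.2 5.0 0.3
  endloop
 endfacet
 facet normal -0.051 0.115 0.992
  outer loop
   vertex 1.4 4.4 4.0
   vertex 1.5 1.0 4.4
   vertex 5.0 3.4 4.3
  endloop
 endfacet
 facet normal -0.003 -0.998 -0.069
  outer loop
   vertex 4.7 1.1 2.8
   vertex 1.5 1.0 4.4
   vertex 0.2 1.3 0.1
  endloop
 endfacet
 facet normal 0.390 -0.538 0.747
  outer loop
   vertex 4.7 1.1 2.8
   vertex 5.0 3.4 4.3
   vertex 1.5 1.0 4.4
  endloop
 endfacet
 facet normal -0.877 -0.418 0.236
  outer loop
   vertex 0.3 2.5 2.6
   vertex 0.2 1.3 0.1
   vertex 1.5 1.0 4.4
  endloop
 endfacet
 facet normal -0.734 0.624 -0.270
  outer loop
   vertex 0.3 2.5 2.6
   vertex 1.4 4.4 4.0
   vertex 0.2 1.3 0.1
  endloop
 endfacet
 facet normal -0.814 0.044 0.579
  outer loop
   vertex 0.3 2.5 2.6
   vertex 1.5 1.0 4.4
   vertex 1.4 4.4 4.0
  endloop
 endfacet
 facet normal 0.975 0.188 -0.120
  outer loop
   vertex 4.6 2.8 0.1
   vertex 4.2 5.0 0.3
   vertex 5.0 3.4 4.3
  endloop
 endfacet
 facet normal 0.994 -0.075 -0.084
  outer loop
   vertex 4.6 2.8 0.1
   vertex 5.0 3.4 4.3
   vertex 4.7 1.1 2.8
  endloop
 endfacet
 facet normal -0.029 0.085 -0.996
  outer loop
   vertex 4.6 2.8 0.1
   vertex 0.2 1.3 0.1
   vertex 4.2 5.0 0.3
  endloop
 endfacet
 facet normal 0.276 -0.809 -0.519
  outer loop
   vertex 4.6 2.8 0.1
   vertex 4.7 1.1 2.8
   vertex 0.2 1.3 0.1
  endloop
 endfacet
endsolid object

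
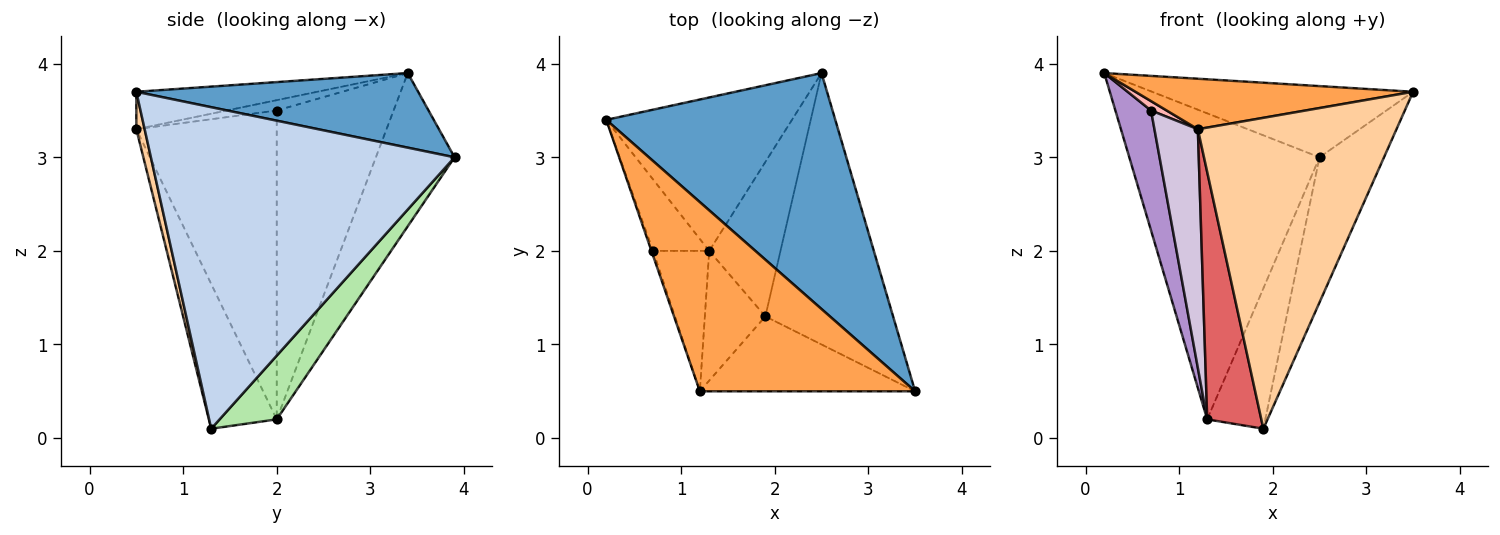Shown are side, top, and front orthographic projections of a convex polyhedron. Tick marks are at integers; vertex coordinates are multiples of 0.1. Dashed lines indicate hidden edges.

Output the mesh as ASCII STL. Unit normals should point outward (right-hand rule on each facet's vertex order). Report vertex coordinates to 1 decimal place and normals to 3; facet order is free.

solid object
 facet normal 0.298 0.276 0.914
  outer loop
   vertex 2.5 3.9 3.0
   vertex 0.2 3.4 3.9
   vertex 3.5 0.5 3.7
  endloop
 endfacet
 facet normal 0.912 0.194 -0.362
  outer loop
   vertex 1.9 1.3 0.1
   vertex 2.5 3.9 3.0
   vertex 3.5 0.5 3.7
  endloop
 endfacet
 facet normal -0.166 -0.254 0.953
  outer loop
   vertex 1.2 0.5 3.3
   vertex 3.5 0.5 3.7
   vertex 0.2 3.4 3.9
  endloop
 endfacet
 facet normal 0.041 -0.971 -0.234
  outer loop
   vertex 1.2 0.5 3.3
   vertex 1.9 1.3 0.1
   vertex 3.5 0.5 3.7
  endloop
 endfacet
 facet normal -0.347 0.838 -0.420
  outer loop
   vertex 1.3 2.0 0.2
   vertex 0.2 3.4 3.9
   vertex 2.5 3.9 3.0
  endloop
 endfacet
 facet normal 0.552 0.561 -0.617
  outer loop
   vertex 1.3 2.0 0.2
   vertex 2.5 3.9 3.0
   vertex 1.9 1.3 0.1
  endloop
 endfacet
 facet normal -0.743 -0.593 -0.311
  outer loop
   vertex 1.3 2.0 0.2
   vertex 1.9 1.3 0.1
   vertex 1.2 0.5 3.3
  endloop
 endfacet
 facet normal -0.944 -0.295 -0.148
  outer loop
   vertex 0.7 2.0 3.5
   vertex 1.2 0.5 3.3
   vertex 0.2 3.4 3.9
  endloop
 endfacet
 facet normal -0.942 -0.288 -0.171
  outer loop
   vertex 0.7 2.0 3.5
   vertex 0.2 3.4 3.9
   vertex 1.3 2.0 0.2
  endloop
 endfacet
 facet normal -0.941 -0.291 -0.171
  outer loop
   vertex 0.7 2.0 3.5
   vertex 1.3 2.0 0.2
   vertex 1.2 0.5 3.3
  endloop
 endfacet
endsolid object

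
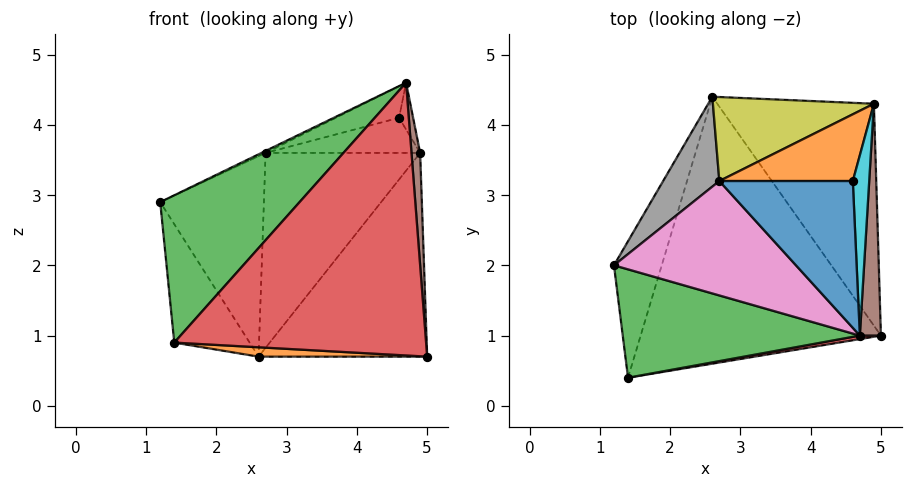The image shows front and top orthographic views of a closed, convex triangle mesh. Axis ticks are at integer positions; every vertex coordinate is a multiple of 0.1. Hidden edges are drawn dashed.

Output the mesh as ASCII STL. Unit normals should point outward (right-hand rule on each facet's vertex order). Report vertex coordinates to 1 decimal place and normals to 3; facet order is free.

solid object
 facet normal -0.918 0.260 -0.300
  outer loop
   vertex 1.4 0.4 0.9
   vertex 1.2 2.0 2.9
   vertex 2.6 4.4 0.7
  endloop
 endfacet
 facet normal -0.050 -0.035 -0.998
  outer loop
   vertex 1.4 0.4 0.9
   vertex 2.6 4.4 0.7
   vertex 5.0 1.0 0.7
  endloop
 endfacet
 facet normal -0.460 -0.715 0.526
  outer loop
   vertex 1.4 0.4 0.9
   vertex 4.7 1.0 4.6
   vertex 1.2 2.0 2.9
  endloop
 endfacet
 facet normal 0.165 -0.986 0.013
  outer loop
   vertex 1.4 0.4 0.9
   vertex 5.0 1.0 0.7
   vertex 4.7 1.0 4.6
  endloop
 endfacet
 facet normal 0.692 0.488 -0.532
  outer loop
   vertex 4.9 4.3 3.6
   vertex 5.0 1.0 0.7
   vertex 2.6 4.4 0.7
  endloop
 endfacet
 facet normal 0.996 -0.037 0.077
  outer loop
   vertex 4.9 4.3 3.6
   vertex 4.7 1.0 4.6
   vertex 5.0 1.0 0.7
  endloop
 endfacet
 facet normal -0.433 0.016 0.901
  outer loop
   vertex 2.7 3.2 3.6
   vertex 1.2 2.0 2.9
   vertex 4.7 1.0 4.6
  endloop
 endfacet
 facet normal -0.677 0.671 0.301
  outer loop
   vertex 2.7 3.2 3.6
   vertex 2.6 4.4 0.7
   vertex 1.2 2.0 2.9
  endloop
 endfacet
 facet normal -0.417 0.835 0.360
  outer loop
   vertex 2.7 3.2 3.6
   vertex 4.9 4.3 3.6
   vertex 2.6 4.4 0.7
  endloop
 endfacet
 facet normal 0.569 0.207 0.796
  outer loop
   vertex 4.6 3.2 4.1
   vertex 4.7 1.0 4.6
   vertex 4.9 4.3 3.6
  endloop
 endfacet
 facet normal -0.249 0.204 0.947
  outer loop
   vertex 4.6 3.2 4.1
   vertex 2.7 3.2 3.6
   vertex 4.7 1.0 4.6
  endloop
 endfacet
 facet normal -0.227 0.454 0.862
  outer loop
   vertex 4.6 3.2 4.1
   vertex 4.9 4.3 3.6
   vertex 2.7 3.2 3.6
  endloop
 endfacet
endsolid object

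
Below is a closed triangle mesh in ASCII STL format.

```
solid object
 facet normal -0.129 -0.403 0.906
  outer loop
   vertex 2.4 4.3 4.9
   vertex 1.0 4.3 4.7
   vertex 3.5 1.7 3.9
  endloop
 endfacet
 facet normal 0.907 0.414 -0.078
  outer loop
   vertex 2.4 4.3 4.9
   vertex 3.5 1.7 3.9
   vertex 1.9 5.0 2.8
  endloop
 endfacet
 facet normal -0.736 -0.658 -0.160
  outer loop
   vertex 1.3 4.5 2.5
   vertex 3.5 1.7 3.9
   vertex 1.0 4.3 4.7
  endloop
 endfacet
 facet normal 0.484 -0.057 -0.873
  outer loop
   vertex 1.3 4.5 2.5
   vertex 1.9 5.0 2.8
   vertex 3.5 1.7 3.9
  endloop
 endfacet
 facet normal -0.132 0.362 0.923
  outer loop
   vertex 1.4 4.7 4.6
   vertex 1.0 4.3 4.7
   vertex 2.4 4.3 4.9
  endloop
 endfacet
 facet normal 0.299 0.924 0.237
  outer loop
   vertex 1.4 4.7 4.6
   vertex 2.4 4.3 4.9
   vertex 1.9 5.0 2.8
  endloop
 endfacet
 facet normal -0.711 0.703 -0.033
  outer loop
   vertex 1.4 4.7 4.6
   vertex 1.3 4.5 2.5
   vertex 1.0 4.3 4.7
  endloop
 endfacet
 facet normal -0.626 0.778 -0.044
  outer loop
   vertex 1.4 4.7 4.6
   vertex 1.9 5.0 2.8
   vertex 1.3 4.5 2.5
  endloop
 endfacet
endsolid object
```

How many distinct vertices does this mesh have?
6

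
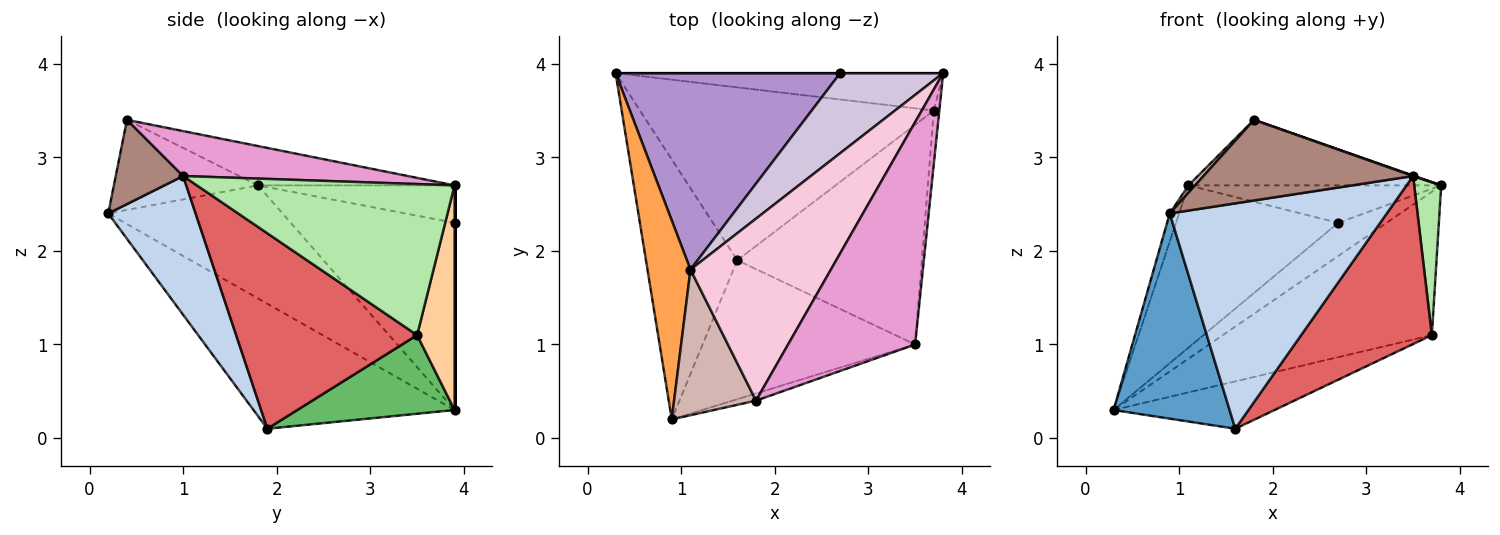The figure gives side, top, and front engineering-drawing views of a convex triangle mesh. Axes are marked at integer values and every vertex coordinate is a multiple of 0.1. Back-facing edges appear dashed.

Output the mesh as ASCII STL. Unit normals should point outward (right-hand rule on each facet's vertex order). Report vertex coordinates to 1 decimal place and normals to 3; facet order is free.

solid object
 facet normal -0.732 -0.422 -0.535
  outer loop
   vertex 1.6 1.9 0.1
   vertex 0.9 0.2 2.4
   vertex 0.3 3.9 0.3
  endloop
 endfacet
 facet normal 0.324 -0.805 -0.497
  outer loop
   vertex 3.5 1.0 2.8
   vertex 0.9 0.2 2.4
   vertex 1.6 1.9 0.1
  endloop
 endfacet
 facet normal -0.934 0.050 0.355
  outer loop
   vertex 1.1 1.8 2.7
   vertex 0.3 3.9 0.3
   vertex 0.9 0.2 2.4
  endloop
 endfacet
 facet normal 0.171 0.953 -0.249
  outer loop
   vertex 3.7 3.5 1.1
   vertex 0.3 3.9 0.3
   vertex 3.8 3.9 2.7
  endloop
 endfacet
 facet normal 0.250 0.256 -0.934
  outer loop
   vertex 3.7 3.5 1.1
   vertex 1.6 1.9 0.1
   vertex 0.3 3.9 0.3
  endloop
 endfacet
 facet normal 0.994 -0.104 -0.036
  outer loop
   vertex 3.7 3.5 1.1
   vertex 3.8 3.9 2.7
   vertex 3.5 1.0 2.8
  endloop
 endfacet
 facet normal 0.644 -0.465 -0.608
  outer loop
   vertex 3.7 3.5 1.1
   vertex 3.5 1.0 2.8
   vertex 1.6 1.9 0.1
  endloop
 endfacet
 facet normal 0.000 1.000 0.000
  outer loop
   vertex 2.7 3.9 2.3
   vertex 3.8 3.9 2.7
   vertex 0.3 3.9 0.3
  endloop
 endfacet
 facet normal -0.541 0.536 0.649
  outer loop
   vertex 2.7 3.9 2.3
   vertex 0.3 3.9 0.3
   vertex 1.1 1.8 2.7
  endloop
 endfacet
 facet normal -0.313 0.402 0.860
  outer loop
   vertex 2.7 3.9 2.3
   vertex 1.1 1.8 2.7
   vertex 3.8 3.9 2.7
  endloop
 endfacet
 facet normal 0.305 -0.949 -0.085
  outer loop
   vertex 1.8 0.4 3.4
   vertex 0.9 0.2 2.4
   vertex 3.5 1.0 2.8
  endloop
 endfacet
 facet normal -0.740 -0.034 0.672
  outer loop
   vertex 1.8 0.4 3.4
   vertex 1.1 1.8 2.7
   vertex 0.9 0.2 2.4
  endloop
 endfacet
 facet normal 0.333 -0.002 0.943
  outer loop
   vertex 1.8 0.4 3.4
   vertex 3.5 1.0 2.8
   vertex 3.8 3.9 2.7
  endloop
 endfacet
 facet normal -0.255 0.328 0.910
  outer loop
   vertex 1.8 0.4 3.4
   vertex 3.8 3.9 2.7
   vertex 1.1 1.8 2.7
  endloop
 endfacet
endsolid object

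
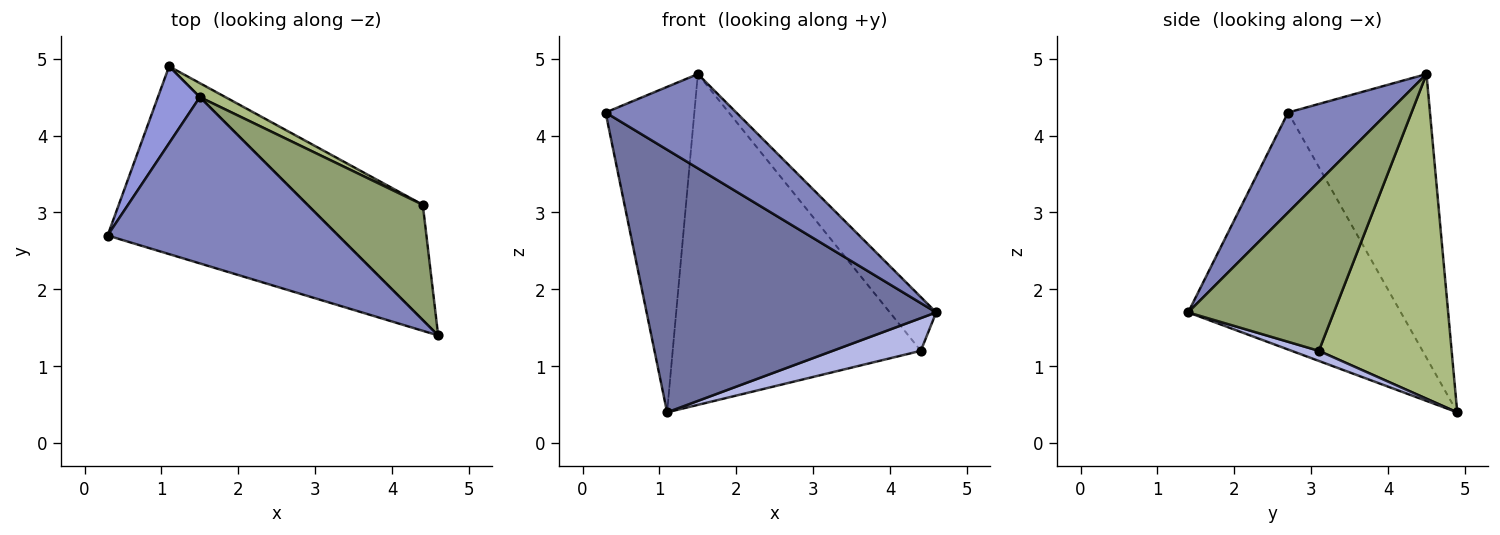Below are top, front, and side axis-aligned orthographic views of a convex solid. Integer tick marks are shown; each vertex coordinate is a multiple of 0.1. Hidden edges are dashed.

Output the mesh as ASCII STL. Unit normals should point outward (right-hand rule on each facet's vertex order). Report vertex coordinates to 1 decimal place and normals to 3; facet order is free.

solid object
 facet normal -0.513 -0.698 -0.499
  outer loop
   vertex 1.1 4.9 0.4
   vertex 4.6 1.4 1.7
   vertex 0.3 2.7 4.3
  endloop
 endfacet
 facet normal 0.353 -0.461 0.814
  outer loop
   vertex 1.5 4.5 4.8
   vertex 0.3 2.7 4.3
   vertex 4.6 1.4 1.7
  endloop
 endfacet
 facet normal -0.841 0.526 0.124
  outer loop
   vertex 1.5 4.5 4.8
   vertex 1.1 4.9 0.4
   vertex 0.3 2.7 4.3
  endloop
 endfacet
 facet normal 0.084 -0.272 -0.959
  outer loop
   vertex 4.4 3.1 1.2
   vertex 4.6 1.4 1.7
   vertex 1.1 4.9 0.4
  endloop
 endfacet
 facet normal 0.799 0.254 0.545
  outer loop
   vertex 4.4 3.1 1.2
   vertex 1.5 4.5 4.8
   vertex 4.6 1.4 1.7
  endloop
 endfacet
 facet normal 0.472 0.881 0.037
  outer loop
   vertex 4.4 3.1 1.2
   vertex 1.1 4.9 0.4
   vertex 1.5 4.5 4.8
  endloop
 endfacet
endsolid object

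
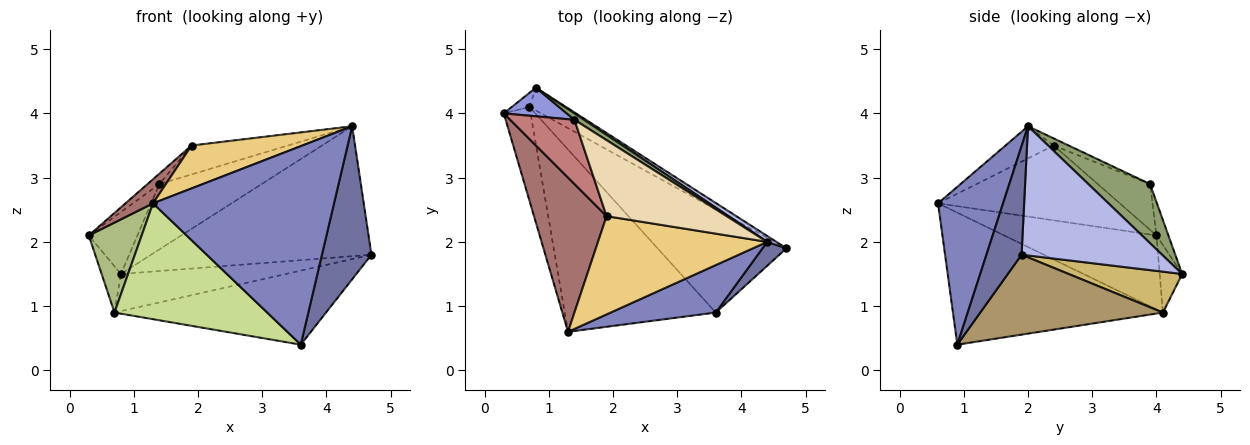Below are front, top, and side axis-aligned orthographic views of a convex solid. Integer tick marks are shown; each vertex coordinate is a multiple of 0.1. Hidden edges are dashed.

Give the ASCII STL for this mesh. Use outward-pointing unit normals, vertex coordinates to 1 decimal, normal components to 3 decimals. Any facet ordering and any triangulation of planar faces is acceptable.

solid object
 facet normal 0.574 -0.809 0.127
  outer loop
   vertex 3.6 0.9 0.4
   vertex 4.7 1.9 1.8
   vertex 4.4 2.0 3.8
  endloop
 endfacet
 facet normal 0.330 -0.918 0.219
  outer loop
   vertex 3.6 0.9 0.4
   vertex 4.4 2.0 3.8
   vertex 1.3 0.6 2.6
  endloop
 endfacet
 facet normal -0.217 0.886 0.410
  outer loop
   vertex 0.8 4.4 1.5
   vertex 0.3 4.0 2.1
   vertex 1.4 3.9 2.9
  endloop
 endfacet
 facet normal 0.537 0.843 0.038
  outer loop
   vertex 0.8 4.4 1.5
   vertex 4.4 2.0 3.8
   vertex 4.7 1.9 1.8
  endloop
 endfacet
 facet normal 0.515 0.853 0.084
  outer loop
   vertex 0.8 4.4 1.5
   vertex 1.4 3.9 2.9
   vertex 4.4 2.0 3.8
  endloop
 endfacet
 facet normal -0.894 -0.310 -0.324
  outer loop
   vertex 0.7 4.1 0.9
   vertex 1.3 0.6 2.6
   vertex 0.3 4.0 2.1
  endloop
 endfacet
 facet normal -0.593 -0.432 -0.679
  outer loop
   vertex 0.7 4.1 0.9
   vertex 3.6 0.9 0.4
   vertex 1.3 0.6 2.6
  endloop
 endfacet
 facet normal -0.745 0.638 -0.195
  outer loop
   vertex 0.7 4.1 0.9
   vertex 0.3 4.0 2.1
   vertex 0.8 4.4 1.5
  endloop
 endfacet
 facet normal 0.450 0.521 -0.725
  outer loop
   vertex 0.7 4.1 0.9
   vertex 4.7 1.9 1.8
   vertex 3.6 0.9 0.4
  endloop
 endfacet
 facet normal 0.506 0.735 -0.452
  outer loop
   vertex 0.7 4.1 0.9
   vertex 0.8 4.4 1.5
   vertex 4.7 1.9 1.8
  endloop
 endfacet
 facet normal -0.171 -0.394 0.903
  outer loop
   vertex 1.9 2.4 3.5
   vertex 1.3 0.6 2.6
   vertex 4.4 2.0 3.8
  endloop
 endfacet
 facet normal -0.055 0.355 0.933
  outer loop
   vertex 1.9 2.4 3.5
   vertex 4.4 2.0 3.8
   vertex 1.4 3.9 2.9
  endloop
 endfacet
 facet normal -0.714 -0.108 0.692
  outer loop
   vertex 1.9 2.4 3.5
   vertex 0.3 4.0 2.1
   vertex 1.3 0.6 2.6
  endloop
 endfacet
 facet normal -0.575 0.131 0.807
  outer loop
   vertex 1.9 2.4 3.5
   vertex 1.4 3.9 2.9
   vertex 0.3 4.0 2.1
  endloop
 endfacet
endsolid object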